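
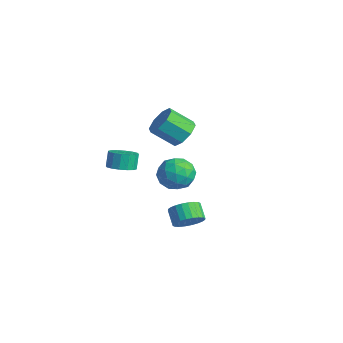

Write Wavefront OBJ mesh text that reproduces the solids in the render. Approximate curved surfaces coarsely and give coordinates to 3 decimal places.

v -2.472 -3.455 -3.093
v -1.957 -2.819 -3.141
v -2.252 -2.509 -2.215
v -2.768 -3.145 -2.167
v -2.322 -2.677 -3.305
v -2.618 -2.367 -2.379
v -2.728 -2.744 -3.412
v -3.023 -2.434 -2.486
v -3.064 -3.001 -3.433
v -3.36 -2.692 -2.508
v -3.243 -3.38 -3.364
v -3.538 -3.07 -2.438
v -3.215 -3.779 -3.221
v -3.51 -3.469 -2.295
v -2.988 -4.091 -3.045
v -3.283 -3.781 -2.119
v -2.622 -4.233 -2.881
v -2.918 -3.923 -1.955
v -2.217 -4.166 -2.774
v -2.512 -3.856 -1.848
v -1.88 -3.908 -2.752
v -2.176 -3.599 -1.827
v -1.702 -3.53 -2.822
v -1.997 -3.22 -1.896
v -1.73 -3.131 -2.965
v -2.025 -2.821 -2.039
v 0.505 -1.344 -2.229
v 1.272 -1.715 -2.897
v 0.828 -2.665 -1.123
v 1.595 -3.036 -1.791
v 1.747 -2.107 -1.256
v 1.547 -1.291 -1.939
v 0.553 -3.089 -2.081
v 0.353 -2.273 -2.764
v 1.302 -2.794 -2.805
v 2.04 -2.187 -2.296
v 0.06 -2.193 -1.724
v 0.798 -1.586 -1.215
v 0.86 -1.414 -2.66
v 1.24 -2.966 -1.36
v 1.329 -2.42 -1.046
v 1.78 -2.638 -1.438
v 1.022 -1.164 -2.097
v 1.473 -1.382 -2.49
v 1.752 -1.613 -1.525
v 0.627 -2.998 -1.53
v 1.078 -3.216 -1.923
v 0.32 -1.742 -2.582
v 0.771 -1.96 -2.974
v 0.348 -2.767 -2.495
v 1.328 -2.266 -2.999
v 1.518 -3.042 -2.349
v 0.906 -3.074 -2.519
v 0.788 -2.594 -2.921
v 1.762 -1.909 -2.699
v 1.952 -2.685 -2.05
v 2.041 -2.139 -1.735
v 1.924 -1.66 -2.137
v 1.779 -2.543 -2.646
v 0.148 -1.695 -1.97
v 0.338 -2.471 -1.321
v 0.176 -2.72 -1.883
v 0.059 -2.241 -2.285
v 0.582 -1.338 -1.671
v 0.772 -2.114 -1.021
v 1.312 -1.786 -1.099
v 1.194 -1.306 -1.501
v 0.321 -1.837 -1.374
v -3.302 0.936 -2.308
v -2.449 0.834 -1.836
v -3.166 -0.258 -0.779
v -4.018 -0.156 -1.252
v -2.871 1.386 -1.552
v -3.587 0.293 -0.495
v -3.545 1.674 -1.711
v -4.261 0.582 -0.654
v -4.077 1.53 -2.22
v -4.793 0.438 -1.163
v -4.154 1.038 -2.781
v -4.871 -0.054 -1.724
v -3.733 0.487 -3.065
v -4.449 -0.606 -2.008
v -3.059 0.198 -2.906
v -3.775 -0.894 -1.849
v -2.527 0.342 -2.397
v -3.243 -0.75 -1.34
v 3.358 -2.819 -4.128
v 3.915 -2.593 -3.513
v 3.138 -2.416 -2.876
v 2.582 -2.641 -3.492
v 3.86 -2.298 -3.662
v 3.083 -2.12 -3.026
v 3.728 -2.082 -3.883
v 2.951 -1.904 -3.246
v 3.54 -1.978 -4.141
v 2.764 -1.801 -3.504
v 3.325 -2.003 -4.397
v 2.548 -1.825 -3.76
v 3.115 -2.151 -4.612
v 2.338 -1.973 -3.975
v 2.941 -2.401 -4.754
v 2.165 -2.223 -4.117
v 2.831 -2.715 -4.8
v 2.055 -2.537 -4.163
v 2.802 -3.044 -4.744
v 2.025 -2.867 -4.107
v 2.857 -3.34 -4.594
v 2.08 -3.162 -3.958
v 2.989 -3.556 -4.374
v 2.212 -3.378 -3.737
v 3.176 -3.659 -4.116
v 2.4 -3.482 -3.479
v 3.392 -3.635 -3.86
v 2.615 -3.457 -3.223
v 3.602 -3.487 -3.645
v 2.825 -3.309 -3.008
v 3.775 -3.237 -3.503
v 2.999 -3.059 -2.866
v 3.885 -2.923 -3.457
v 3.109 -2.745 -2.82
f 2 1 5
f 2 5 3
f 3 5 6
f 3 6 4
f 5 1 7
f 5 7 6
f 6 7 8
f 6 8 4
f 7 1 9
f 7 9 8
f 8 9 10
f 8 10 4
f 9 1 11
f 9 11 10
f 10 11 12
f 10 12 4
f 11 1 13
f 11 13 12
f 12 13 14
f 12 14 4
f 13 1 15
f 13 15 14
f 14 15 16
f 14 16 4
f 15 1 17
f 15 17 16
f 16 17 18
f 16 18 4
f 17 1 19
f 17 19 18
f 18 19 20
f 18 20 4
f 19 1 21
f 19 21 20
f 20 21 22
f 20 22 4
f 21 1 23
f 21 23 22
f 22 23 24
f 22 24 4
f 23 1 25
f 23 25 24
f 24 25 26
f 24 26 4
f 25 1 2
f 25 2 26
f 26 2 3
f 26 3 4
f 27 64 43
f 64 38 67
f 43 67 32
f 64 67 43
f 27 43 39
f 43 32 44
f 39 44 28
f 43 44 39
f 27 39 48
f 39 28 49
f 48 49 34
f 39 49 48
f 27 48 60
f 48 34 63
f 60 63 37
f 48 63 60
f 27 60 64
f 60 37 68
f 64 68 38
f 60 68 64
f 28 44 55
f 44 32 58
f 55 58 36
f 44 58 55
f 32 67 45
f 67 38 66
f 45 66 31
f 67 66 45
f 38 68 65
f 68 37 61
f 65 61 29
f 68 61 65
f 37 63 62
f 63 34 50
f 62 50 33
f 63 50 62
f 34 49 54
f 49 28 51
f 54 51 35
f 49 51 54
f 30 56 42
f 56 36 57
f 42 57 31
f 56 57 42
f 30 42 40
f 42 31 41
f 40 41 29
f 42 41 40
f 30 40 47
f 40 29 46
f 47 46 33
f 40 46 47
f 30 47 52
f 47 33 53
f 52 53 35
f 47 53 52
f 30 52 56
f 52 35 59
f 56 59 36
f 52 59 56
f 31 57 45
f 57 36 58
f 45 58 32
f 57 58 45
f 29 41 65
f 41 31 66
f 65 66 38
f 41 66 65
f 33 46 62
f 46 29 61
f 62 61 37
f 46 61 62
f 35 53 54
f 53 33 50
f 54 50 34
f 53 50 54
f 36 59 55
f 59 35 51
f 55 51 28
f 59 51 55
f 70 69 73
f 70 73 71
f 71 73 74
f 71 74 72
f 73 69 75
f 73 75 74
f 74 75 76
f 74 76 72
f 75 69 77
f 75 77 76
f 76 77 78
f 76 78 72
f 77 69 79
f 77 79 78
f 78 79 80
f 78 80 72
f 79 69 81
f 79 81 80
f 80 81 82
f 80 82 72
f 81 69 83
f 81 83 82
f 82 83 84
f 82 84 72
f 83 69 85
f 83 85 84
f 84 85 86
f 84 86 72
f 85 69 70
f 85 70 86
f 86 70 71
f 86 71 72
f 88 87 91
f 88 91 89
f 89 91 92
f 89 92 90
f 91 87 93
f 91 93 92
f 92 93 94
f 92 94 90
f 93 87 95
f 93 95 94
f 94 95 96
f 94 96 90
f 95 87 97
f 95 97 96
f 96 97 98
f 96 98 90
f 97 87 99
f 97 99 98
f 98 99 100
f 98 100 90
f 99 87 101
f 99 101 100
f 100 101 102
f 100 102 90
f 101 87 103
f 101 103 102
f 102 103 104
f 102 104 90
f 103 87 105
f 103 105 104
f 104 105 106
f 104 106 90
f 105 87 107
f 105 107 106
f 106 107 108
f 106 108 90
f 107 87 109
f 107 109 108
f 108 109 110
f 108 110 90
f 109 87 111
f 109 111 110
f 110 111 112
f 110 112 90
f 111 87 113
f 111 113 112
f 112 113 114
f 112 114 90
f 113 87 115
f 113 115 114
f 114 115 116
f 114 116 90
f 115 87 117
f 115 117 116
f 116 117 118
f 116 118 90
f 117 87 119
f 117 119 118
f 118 119 120
f 118 120 90
f 119 87 88
f 119 88 120
f 120 88 89
f 120 89 90



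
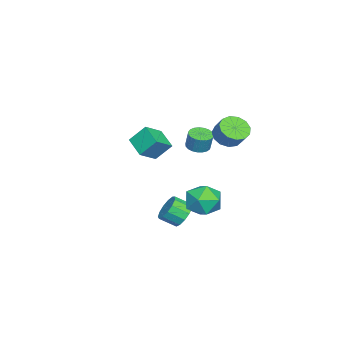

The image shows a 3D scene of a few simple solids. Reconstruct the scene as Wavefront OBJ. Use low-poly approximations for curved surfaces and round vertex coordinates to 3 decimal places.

v -3.893 -4.243 -1.804
v -4.113 -3.339 -0.758
v -2.923 -3.315 -2.403
v -3.142 -2.411 -1.357
v -2.858 -4.849 -1.063
v -3.077 -3.945 -0.017
v -1.887 -3.921 -1.662
v -2.107 -3.017 -0.616
v -4.019 -1.163 -1.587
v -3.638 -1.772 -1.537
v -3.419 -1.546 -0.462
v -3.801 -0.937 -0.513
v -3.429 -1.574 -1.621
v -3.211 -1.348 -0.546
v -3.322 -1.305 -1.699
v -3.104 -1.08 -0.624
v -3.336 -1.012 -1.758
v -3.118 -0.786 -0.683
v -3.468 -0.745 -1.787
v -3.25 -0.519 -0.712
v -3.695 -0.55 -1.782
v -3.477 -0.324 -0.707
v -3.979 -0.461 -1.743
v -3.76 -0.235 -0.668
v -4.269 -0.494 -1.677
v -4.05 -0.268 -0.602
v -4.516 -0.642 -1.596
v -4.297 -0.416 -0.521
v -4.677 -0.88 -1.513
v -4.459 -0.654 -0.438
v -4.725 -1.167 -1.443
v -4.506 -0.941 -0.368
v -4.65 -1.454 -1.398
v -4.432 -1.228 -0.323
v -4.467 -1.69 -1.386
v -4.248 -1.464 -0.311
v -4.206 -1.835 -1.408
v -3.987 -1.609 -0.333
v -3.913 -1.864 -1.462
v -3.694 -1.638 -0.387
v 3.115 0.026 -3.217
v 3.666 -0.222 -3.815
v 3.896 -1.095 -3.24
v 3.345 -0.846 -2.643
v 3.914 0.047 -3.506
v 4.144 -0.826 -2.932
v 3.909 0.309 -3.106
v 4.139 -0.563 -2.531
v 3.651 0.482 -2.741
v 3.881 -0.391 -2.166
v 3.224 0.51 -2.527
v 3.454 -0.363 -1.952
v 2.761 0.384 -2.532
v 2.992 -0.488 -1.958
v 2.412 0.145 -2.755
v 2.642 -0.727 -2.18
v 2.285 -0.132 -3.125
v 2.515 -1.004 -2.55
v 2.422 -0.358 -3.524
v 2.652 -1.231 -2.949
v 2.779 -0.463 -3.826
v 3.009 -1.336 -3.251
v 3.243 -0.412 -3.934
v 3.473 -1.285 -3.359
v 3.055 1.984 -2.495
v 3.643 2.077 -1.516
v 2.857 0.163 -2.204
v 3.445 0.256 -1.225
v 2.399 0.717 -1.31
v 2.522 1.842 -1.49
v 3.978 0.398 -2.23
v 4.101 1.523 -2.41
v 4.214 1.096 -1.352
v 3.238 1.293 -0.784
v 3.262 0.947 -2.936
v 2.286 1.144 -2.368
v -4.064 0.522 -0.534
v -3.214 0.315 -0.878
v -2.727 0.871 -0.01
v -3.576 1.078 0.334
v -3.354 0.778 -1.095
v -2.867 1.333 -0.227
v -3.72 1.159 -1.134
v -3.233 1.714 -0.266
v -4.194 1.338 -0.983
v -3.707 1.893 -0.114
v -4.628 1.258 -0.688
v -4.141 1.814 0.18
v -4.882 0.945 -0.345
v -4.395 1.5 0.523
v -4.876 0.497 -0.062
v -4.389 1.053 0.806
v -4.612 0.058 0.071
v -4.125 0.613 0.939
v -4.175 -0.234 0.012
v -3.687 0.321 0.881
v -3.701 -0.286 -0.22
v -3.214 0.269 0.648
v -3.343 -0.081 -0.552
v -2.856 0.474 0.316
f 2 4 1
f 5 2 1
f 1 4 3
f 3 5 1
f 2 8 4
f 6 2 5
f 6 8 2
f 4 8 3
f 7 5 3
f 3 8 7
f 7 6 5
f 8 6 7
f 10 9 13
f 10 13 11
f 11 13 14
f 11 14 12
f 13 9 15
f 13 15 14
f 14 15 16
f 14 16 12
f 15 9 17
f 15 17 16
f 16 17 18
f 16 18 12
f 17 9 19
f 17 19 18
f 18 19 20
f 18 20 12
f 19 9 21
f 19 21 20
f 20 21 22
f 20 22 12
f 21 9 23
f 21 23 22
f 22 23 24
f 22 24 12
f 23 9 25
f 23 25 24
f 24 25 26
f 24 26 12
f 25 9 27
f 25 27 26
f 26 27 28
f 26 28 12
f 27 9 29
f 27 29 28
f 28 29 30
f 28 30 12
f 29 9 31
f 29 31 30
f 30 31 32
f 30 32 12
f 31 9 33
f 31 33 32
f 32 33 34
f 32 34 12
f 33 9 35
f 33 35 34
f 34 35 36
f 34 36 12
f 35 9 37
f 35 37 36
f 36 37 38
f 36 38 12
f 37 9 39
f 37 39 38
f 38 39 40
f 38 40 12
f 39 9 10
f 39 10 40
f 40 10 11
f 40 11 12
f 42 41 45
f 42 45 43
f 43 45 46
f 43 46 44
f 45 41 47
f 45 47 46
f 46 47 48
f 46 48 44
f 47 41 49
f 47 49 48
f 48 49 50
f 48 50 44
f 49 41 51
f 49 51 50
f 50 51 52
f 50 52 44
f 51 41 53
f 51 53 52
f 52 53 54
f 52 54 44
f 53 41 55
f 53 55 54
f 54 55 56
f 54 56 44
f 55 41 57
f 55 57 56
f 56 57 58
f 56 58 44
f 57 41 59
f 57 59 58
f 58 59 60
f 58 60 44
f 59 41 61
f 59 61 60
f 60 61 62
f 60 62 44
f 61 41 63
f 61 63 62
f 62 63 64
f 62 64 44
f 63 41 42
f 63 42 64
f 64 42 43
f 64 43 44
f 65 76 70
f 65 70 66
f 65 66 72
f 65 72 75
f 65 75 76
f 66 70 74
f 70 76 69
f 76 75 67
f 75 72 71
f 72 66 73
f 68 74 69
f 68 69 67
f 68 67 71
f 68 71 73
f 68 73 74
f 69 74 70
f 67 69 76
f 71 67 75
f 73 71 72
f 74 73 66
f 78 77 81
f 78 81 79
f 79 81 82
f 79 82 80
f 81 77 83
f 81 83 82
f 82 83 84
f 82 84 80
f 83 77 85
f 83 85 84
f 84 85 86
f 84 86 80
f 85 77 87
f 85 87 86
f 86 87 88
f 86 88 80
f 87 77 89
f 87 89 88
f 88 89 90
f 88 90 80
f 89 77 91
f 89 91 90
f 90 91 92
f 90 92 80
f 91 77 93
f 91 93 92
f 92 93 94
f 92 94 80
f 93 77 95
f 93 95 94
f 94 95 96
f 94 96 80
f 95 77 97
f 95 97 96
f 96 97 98
f 96 98 80
f 97 77 99
f 97 99 98
f 98 99 100
f 98 100 80
f 99 77 78
f 99 78 100
f 100 78 79
f 100 79 80



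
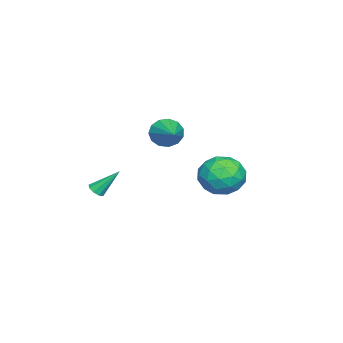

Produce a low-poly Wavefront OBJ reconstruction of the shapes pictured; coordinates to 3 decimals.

v -3.14 -2.139 -1.483
v -2.691 -2.386 -2.247
v -1.48 -1.181 -0.817
v -2.914 -1.93 -2.35
v -3.208 -1.539 -2.177
v -3.481 -1.34 -1.784
v -3.646 -1.394 -1.296
v -3.65 -1.685 -0.867
v -3.492 -2.12 -0.633
v -3.223 -2.561 -0.67
v -2.927 -2.869 -0.964
v -2.699 -2.945 -1.424
v -2.611 -2.765 -1.902
v 0.853 -4.447 -4.104
v 1.261 -4.174 -4.239
v 0.547 -3.333 -2.776
v 0.978 -4.055 -4.404
v 0.636 -4.119 -4.429
v 0.395 -4.337 -4.301
v 0.369 -4.607 -4.081
v 0.569 -4.801 -3.872
v 0.901 -4.83 -3.771
v 1.211 -4.68 -3.826
v 1.353 -4.421 -4.011
v 0.681 2.646 -1.785
v 1.437 3.006 -0.855
v 2.163 1.494 -2.545
v 2.919 1.854 -1.615
v 1.939 1.114 -1.374
v 1.023 1.826 -0.905
v 2.577 2.674 -2.495
v 1.661 3.386 -2.026
v 2.609 3.023 -1.294
v 2.214 2.059 -0.601
v 1.386 2.441 -2.799
v 0.991 1.477 -2.106
v 0.929 2.927 -1.254
v 2.671 1.573 -2.146
v 2.095 1.138 -2.005
v 2.539 1.349 -1.458
v 0.686 2.234 -1.283
v 1.13 2.445 -0.736
v 1.425 1.333 -1.041
v 2.47 2.055 -2.664
v 2.914 2.266 -2.117
v 1.061 3.151 -1.942
v 1.505 3.362 -1.395
v 2.175 3.167 -2.359
v 2.062 3.148 -0.965
v 2.933 2.472 -1.411
v 2.732 2.954 -1.929
v 2.194 3.372 -1.653
v 1.83 2.582 -0.558
v 2.701 1.905 -1.004
v 2.125 1.47 -0.862
v 1.587 1.888 -0.587
v 2.519 2.592 -0.815
v 0.899 2.595 -2.396
v 1.77 1.918 -2.842
v 2.013 2.612 -2.813
v 1.475 3.03 -2.538
v 0.667 2.028 -1.989
v 1.538 1.352 -2.435
v 1.406 1.128 -1.747
v 0.868 1.546 -1.471
v 1.081 1.908 -2.585
f 2 1 4
f 2 4 3
f 4 1 5
f 4 5 3
f 5 1 6
f 5 6 3
f 6 1 7
f 6 7 3
f 7 1 8
f 7 8 3
f 8 1 9
f 8 9 3
f 9 1 10
f 9 10 3
f 10 1 11
f 10 11 3
f 11 1 12
f 11 12 3
f 12 1 13
f 12 13 3
f 13 1 2
f 13 2 3
f 15 14 17
f 15 17 16
f 17 14 18
f 17 18 16
f 18 14 19
f 18 19 16
f 19 14 20
f 19 20 16
f 20 14 21
f 20 21 16
f 21 14 22
f 21 22 16
f 22 14 23
f 22 23 16
f 23 14 24
f 23 24 16
f 24 14 15
f 24 15 16
f 25 62 41
f 62 36 65
f 41 65 30
f 62 65 41
f 25 41 37
f 41 30 42
f 37 42 26
f 41 42 37
f 25 37 46
f 37 26 47
f 46 47 32
f 37 47 46
f 25 46 58
f 46 32 61
f 58 61 35
f 46 61 58
f 25 58 62
f 58 35 66
f 62 66 36
f 58 66 62
f 26 42 53
f 42 30 56
f 53 56 34
f 42 56 53
f 30 65 43
f 65 36 64
f 43 64 29
f 65 64 43
f 36 66 63
f 66 35 59
f 63 59 27
f 66 59 63
f 35 61 60
f 61 32 48
f 60 48 31
f 61 48 60
f 32 47 52
f 47 26 49
f 52 49 33
f 47 49 52
f 28 54 40
f 54 34 55
f 40 55 29
f 54 55 40
f 28 40 38
f 40 29 39
f 38 39 27
f 40 39 38
f 28 38 45
f 38 27 44
f 45 44 31
f 38 44 45
f 28 45 50
f 45 31 51
f 50 51 33
f 45 51 50
f 28 50 54
f 50 33 57
f 54 57 34
f 50 57 54
f 29 55 43
f 55 34 56
f 43 56 30
f 55 56 43
f 27 39 63
f 39 29 64
f 63 64 36
f 39 64 63
f 31 44 60
f 44 27 59
f 60 59 35
f 44 59 60
f 33 51 52
f 51 31 48
f 52 48 32
f 51 48 52
f 34 57 53
f 57 33 49
f 53 49 26
f 57 49 53



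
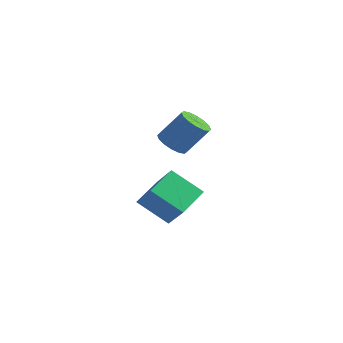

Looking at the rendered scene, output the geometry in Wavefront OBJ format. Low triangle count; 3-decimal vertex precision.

v -4.819 1.55 -2.242
v -4.876 2.711 -1.756
v -3.762 1.953 -3.083
v -3.819 3.115 -2.597
v -3.901 1.185 -1.263
v -3.958 2.347 -0.777
v -2.844 1.589 -2.104
v -2.901 2.75 -1.618
v -3.155 1.393 1.053
v -2.636 1.391 0.752
v -2.046 1.904 1.765
v -2.565 1.907 2.067
v -2.765 1.666 0.688
v -2.175 2.179 1.701
v -2.999 1.868 0.722
v -2.408 2.381 1.735
v -3.274 1.943 0.844
v -2.683 2.456 1.857
v -3.518 1.871 1.023
v -2.927 2.384 2.036
v -3.664 1.671 1.21
v -3.073 2.184 2.223
v -3.674 1.396 1.355
v -3.084 1.909 2.368
v -3.545 1.121 1.419
v -2.955 1.634 2.432
v -3.312 0.919 1.385
v -2.721 1.432 2.398
v -3.037 0.844 1.263
v -2.446 1.357 2.276
v -2.793 0.916 1.084
v -2.202 1.429 2.097
v -2.647 1.116 0.897
v -2.056 1.629 1.91
f 2 4 1
f 5 2 1
f 1 4 3
f 3 5 1
f 2 8 4
f 6 2 5
f 6 8 2
f 4 8 3
f 7 5 3
f 3 8 7
f 7 6 5
f 8 6 7
f 10 9 13
f 10 13 11
f 11 13 14
f 11 14 12
f 13 9 15
f 13 15 14
f 14 15 16
f 14 16 12
f 15 9 17
f 15 17 16
f 16 17 18
f 16 18 12
f 17 9 19
f 17 19 18
f 18 19 20
f 18 20 12
f 19 9 21
f 19 21 20
f 20 21 22
f 20 22 12
f 21 9 23
f 21 23 22
f 22 23 24
f 22 24 12
f 23 9 25
f 23 25 24
f 24 25 26
f 24 26 12
f 25 9 27
f 25 27 26
f 26 27 28
f 26 28 12
f 27 9 29
f 27 29 28
f 28 29 30
f 28 30 12
f 29 9 31
f 29 31 30
f 30 31 32
f 30 32 12
f 31 9 33
f 31 33 32
f 32 33 34
f 32 34 12
f 33 9 10
f 33 10 34
f 34 10 11
f 34 11 12



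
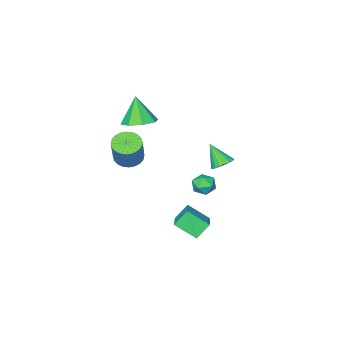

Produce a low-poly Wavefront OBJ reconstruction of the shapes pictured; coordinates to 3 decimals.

v -2.92 0.612 -1.144
v -2.212 0.821 -1.101
v -2.72 -0.332 0.144
v -2.366 1.044 -0.914
v -2.629 1.182 -0.772
v -2.95 1.206 -0.704
v -3.266 1.113 -0.723
v -3.513 0.921 -0.825
v -3.642 0.668 -0.991
v -3.629 0.403 -1.187
v -3.475 0.18 -1.374
v -3.212 0.043 -1.516
v -2.89 0.018 -1.584
v -2.575 0.111 -1.565
v -2.328 0.304 -1.463
v -2.199 0.557 -1.297
v 1.367 -1.543 2.998
v 2.337 -1.993 2.953
v 1.153 -2.177 4.702
v 2.36 -1.226 3.241
v 1.801 -0.646 3.387
v 0.988 -0.591 3.305
v 0.397 -1.094 3.043
v 0.375 -1.86 2.755
v 0.933 -2.441 2.61
v 1.746 -2.496 2.692
v -0.486 2.811 -0.102
v 0.069 3.303 -0.301
v 0.071 1.917 -0.759
v 0.626 2.409 -0.958
v 0.568 2.168 -0.231
v 0.224 2.721 0.175
v -0.084 2.499 -1.235
v -0.428 3.052 -0.829
v 0.317 3.11 -1.001
v 0.721 2.905 -0.381
v -0.581 2.315 -0.679
v -0.177 2.11 -0.059
v 3.149 -0.17 1.614
v 3.804 0.216 1.213
v 4.427 0.896 2.885
v 3.771 0.51 3.286
v 3.571 0.456 1.202
v 4.193 1.136 2.875
v 3.272 0.601 1.254
v 3.895 1.281 2.927
v 2.955 0.629 1.361
v 3.578 1.309 3.033
v 2.668 0.535 1.506
v 3.291 1.215 3.179
v 2.454 0.334 1.668
v 3.076 1.014 3.34
v 2.345 0.055 1.821
v 2.968 0.736 3.494
v 2.359 -0.257 1.943
v 2.982 0.423 3.616
v 2.493 -0.556 2.015
v 3.116 0.124 3.687
v 2.727 -0.796 2.025
v 3.349 -0.116 3.698
v 3.025 -0.941 1.973
v 3.648 -0.261 3.646
v 3.342 -0.969 1.867
v 3.965 -0.289 3.539
v 3.629 -0.875 1.721
v 4.252 -0.195 3.394
v 3.844 -0.674 1.56
v 4.466 0.006 3.232
v 3.952 -0.396 1.406
v 4.575 0.285 3.079
v 3.938 -0.083 1.284
v 4.561 0.597 2.957
v 0.184 1.322 -2.92
v 1.289 2.667 -2.184
v -0.554 2.397 -3.777
v 0.552 3.742 -3.041
v 0.968 1.158 -3.799
v 2.074 2.503 -3.063
v 0.231 2.233 -4.656
v 1.336 3.578 -3.92
f 2 1 4
f 2 4 3
f 4 1 5
f 4 5 3
f 5 1 6
f 5 6 3
f 6 1 7
f 6 7 3
f 7 1 8
f 7 8 3
f 8 1 9
f 8 9 3
f 9 1 10
f 9 10 3
f 10 1 11
f 10 11 3
f 11 1 12
f 11 12 3
f 12 1 13
f 12 13 3
f 13 1 14
f 13 14 3
f 14 1 15
f 14 15 3
f 15 1 16
f 15 16 3
f 16 1 2
f 16 2 3
f 18 17 20
f 18 20 19
f 20 17 21
f 20 21 19
f 21 17 22
f 21 22 19
f 22 17 23
f 22 23 19
f 23 17 24
f 23 24 19
f 24 17 25
f 24 25 19
f 25 17 26
f 25 26 19
f 26 17 18
f 26 18 19
f 27 38 32
f 27 32 28
f 27 28 34
f 27 34 37
f 27 37 38
f 28 32 36
f 32 38 31
f 38 37 29
f 37 34 33
f 34 28 35
f 30 36 31
f 30 31 29
f 30 29 33
f 30 33 35
f 30 35 36
f 31 36 32
f 29 31 38
f 33 29 37
f 35 33 34
f 36 35 28
f 40 39 43
f 40 43 41
f 41 43 44
f 41 44 42
f 43 39 45
f 43 45 44
f 44 45 46
f 44 46 42
f 45 39 47
f 45 47 46
f 46 47 48
f 46 48 42
f 47 39 49
f 47 49 48
f 48 49 50
f 48 50 42
f 49 39 51
f 49 51 50
f 50 51 52
f 50 52 42
f 51 39 53
f 51 53 52
f 52 53 54
f 52 54 42
f 53 39 55
f 53 55 54
f 54 55 56
f 54 56 42
f 55 39 57
f 55 57 56
f 56 57 58
f 56 58 42
f 57 39 59
f 57 59 58
f 58 59 60
f 58 60 42
f 59 39 61
f 59 61 60
f 60 61 62
f 60 62 42
f 61 39 63
f 61 63 62
f 62 63 64
f 62 64 42
f 63 39 65
f 63 65 64
f 64 65 66
f 64 66 42
f 65 39 67
f 65 67 66
f 66 67 68
f 66 68 42
f 67 39 69
f 67 69 68
f 68 69 70
f 68 70 42
f 69 39 71
f 69 71 70
f 70 71 72
f 70 72 42
f 71 39 40
f 71 40 72
f 72 40 41
f 72 41 42
f 74 76 73
f 77 74 73
f 73 76 75
f 75 77 73
f 74 80 76
f 78 74 77
f 78 80 74
f 76 80 75
f 79 77 75
f 75 80 79
f 79 78 77
f 80 78 79



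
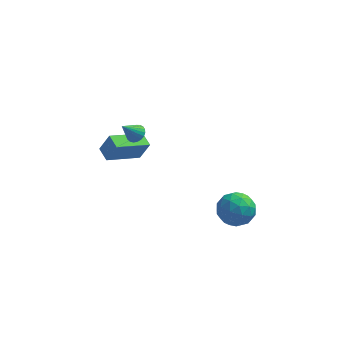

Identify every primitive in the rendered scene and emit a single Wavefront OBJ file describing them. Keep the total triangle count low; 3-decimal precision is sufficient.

v -3.333 2.28 -1.759
v -3.001 2.559 -1.404
v -3.947 1.74 -0.761
v -3.178 2.708 -1.433
v -3.382 2.783 -1.517
v -3.577 2.771 -1.644
v -3.73 2.674 -1.79
v -3.814 2.509 -1.931
v -3.815 2.304 -2.042
v -3.733 2.096 -2.105
v -3.582 1.919 -2.107
v -3.387 1.804 -2.05
v -3.184 1.772 -1.942
v -3.006 1.828 -1.802
v -2.884 1.961 -1.655
v -2.841 2.15 -1.526
v -2.882 2.361 -1.437
v -4.775 1.815 -3.652
v -4.248 1.825 -2.551
v -5.248 2.536 -3.432
v -4.721 2.546 -2.332
v -3.259 3.034 -4.388
v -2.732 3.044 -3.288
v -3.732 3.755 -4.169
v -3.205 3.765 -3.068
v 2.353 -0.957 -2.916
v 3.028 -1.534 -3.459
v 1.132 -1.366 -4.001
v 1.807 -1.943 -4.544
v 1.508 -2.247 -3.594
v 2.263 -1.995 -2.924
v 1.897 -0.905 -4.536
v 2.652 -0.653 -3.866
v 2.746 -1.502 -4.46
v 2.506 -2.331 -3.878
v 1.654 -0.569 -3.582
v 1.414 -1.398 -3
v 2.798 -1.21 -3.092
v 1.362 -1.69 -4.368
v 1.186 -1.869 -3.81
v 1.583 -2.208 -4.129
v 2.348 -1.481 -2.778
v 2.745 -1.82 -3.097
v 1.852 -2.238 -3.176
v 1.415 -1.08 -4.363
v 1.812 -1.419 -4.682
v 2.577 -0.692 -3.331
v 2.974 -1.031 -3.65
v 2.308 -0.662 -4.284
v 3.029 -1.53 -4
v 2.311 -1.77 -4.638
v 2.364 -1.161 -4.633
v 2.808 -1.012 -4.239
v 2.888 -2.017 -3.658
v 2.17 -2.257 -4.296
v 1.995 -2.436 -3.738
v 2.438 -2.288 -3.343
v 2.722 -1.999 -4.247
v 1.99 -0.643 -3.164
v 1.272 -0.883 -3.802
v 1.722 -0.612 -4.117
v 2.165 -0.464 -3.722
v 1.849 -1.13 -2.822
v 1.131 -1.37 -3.46
v 1.352 -1.888 -3.221
v 1.796 -1.739 -2.827
v 1.438 -0.901 -3.213
f 2 1 4
f 2 4 3
f 4 1 5
f 4 5 3
f 5 1 6
f 5 6 3
f 6 1 7
f 6 7 3
f 7 1 8
f 7 8 3
f 8 1 9
f 8 9 3
f 9 1 10
f 9 10 3
f 10 1 11
f 10 11 3
f 11 1 12
f 11 12 3
f 12 1 13
f 12 13 3
f 13 1 14
f 13 14 3
f 14 1 15
f 14 15 3
f 15 1 16
f 15 16 3
f 16 1 17
f 16 17 3
f 17 1 2
f 17 2 3
f 19 21 18
f 22 19 18
f 18 21 20
f 20 22 18
f 19 25 21
f 23 19 22
f 23 25 19
f 21 25 20
f 24 22 20
f 20 25 24
f 24 23 22
f 25 23 24
f 26 63 42
f 63 37 66
f 42 66 31
f 63 66 42
f 26 42 38
f 42 31 43
f 38 43 27
f 42 43 38
f 26 38 47
f 38 27 48
f 47 48 33
f 38 48 47
f 26 47 59
f 47 33 62
f 59 62 36
f 47 62 59
f 26 59 63
f 59 36 67
f 63 67 37
f 59 67 63
f 27 43 54
f 43 31 57
f 54 57 35
f 43 57 54
f 31 66 44
f 66 37 65
f 44 65 30
f 66 65 44
f 37 67 64
f 67 36 60
f 64 60 28
f 67 60 64
f 36 62 61
f 62 33 49
f 61 49 32
f 62 49 61
f 33 48 53
f 48 27 50
f 53 50 34
f 48 50 53
f 29 55 41
f 55 35 56
f 41 56 30
f 55 56 41
f 29 41 39
f 41 30 40
f 39 40 28
f 41 40 39
f 29 39 46
f 39 28 45
f 46 45 32
f 39 45 46
f 29 46 51
f 46 32 52
f 51 52 34
f 46 52 51
f 29 51 55
f 51 34 58
f 55 58 35
f 51 58 55
f 30 56 44
f 56 35 57
f 44 57 31
f 56 57 44
f 28 40 64
f 40 30 65
f 64 65 37
f 40 65 64
f 32 45 61
f 45 28 60
f 61 60 36
f 45 60 61
f 34 52 53
f 52 32 49
f 53 49 33
f 52 49 53
f 35 58 54
f 58 34 50
f 54 50 27
f 58 50 54



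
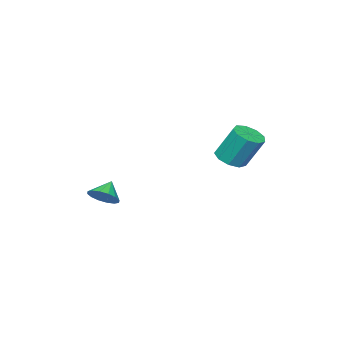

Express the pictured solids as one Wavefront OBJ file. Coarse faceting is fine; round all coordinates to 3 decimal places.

v 0.111 2.998 2.857
v 0.677 2.497 3.223
v 0.395 3.381 4.869
v -0.171 3.882 4.503
v 0.935 2.966 3.015
v 0.653 3.85 4.662
v 0.808 3.45 2.733
v 0.526 4.334 4.38
v 0.355 3.723 2.509
v 0.073 4.607 4.156
v -0.213 3.656 2.448
v -0.495 4.54 4.094
v -0.629 3.282 2.578
v -0.911 4.166 4.224
v -0.699 2.774 2.838
v -0.98 3.659 4.485
v -0.39 2.372 3.107
v -0.671 3.256 4.754
v 0.154 2.262 3.259
v -0.128 3.146 4.906
v 2.957 -2.394 -0.159
v 3.463 -2.926 0.228
v 2.183 -2.566 0.619
v 3.552 -2.543 0.4
v 3.481 -2.12 0.424
v 3.27 -1.77 0.291
v 2.974 -1.588 0.037
v 2.674 -1.621 -0.269
v 2.45 -1.862 -0.545
v 2.362 -2.245 -0.718
v 2.433 -2.668 -0.741
v 2.644 -3.018 -0.608
v 2.939 -3.2 -0.355
v 3.239 -3.167 -0.049
f 2 1 5
f 2 5 3
f 3 5 6
f 3 6 4
f 5 1 7
f 5 7 6
f 6 7 8
f 6 8 4
f 7 1 9
f 7 9 8
f 8 9 10
f 8 10 4
f 9 1 11
f 9 11 10
f 10 11 12
f 10 12 4
f 11 1 13
f 11 13 12
f 12 13 14
f 12 14 4
f 13 1 15
f 13 15 14
f 14 15 16
f 14 16 4
f 15 1 17
f 15 17 16
f 16 17 18
f 16 18 4
f 17 1 19
f 17 19 18
f 18 19 20
f 18 20 4
f 19 1 2
f 19 2 20
f 20 2 3
f 20 3 4
f 22 21 24
f 22 24 23
f 24 21 25
f 24 25 23
f 25 21 26
f 25 26 23
f 26 21 27
f 26 27 23
f 27 21 28
f 27 28 23
f 28 21 29
f 28 29 23
f 29 21 30
f 29 30 23
f 30 21 31
f 30 31 23
f 31 21 32
f 31 32 23
f 32 21 33
f 32 33 23
f 33 21 34
f 33 34 23
f 34 21 22
f 34 22 23



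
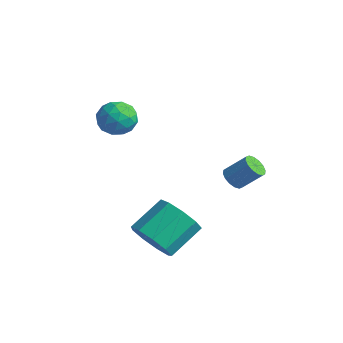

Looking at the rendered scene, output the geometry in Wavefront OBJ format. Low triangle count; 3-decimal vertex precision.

v -2.113 -0.548 3.859
v -1.476 -0.841 3.239
v -3.104 -1.559 3.321
v -2.467 -1.852 2.701
v -2.346 -2.024 3.612
v -1.733 -1.399 3.945
v -2.847 -1.001 2.615
v -2.234 -0.376 2.948
v -1.93 -1.121 2.47
v -1.62 -1.753 3.086
v -2.96 -0.647 3.474
v -2.65 -1.279 4.09
v -1.707 -0.606 3.596
v -2.873 -1.794 2.964
v -2.801 -1.895 3.499
v -2.427 -2.067 3.135
v -1.858 -0.934 4.011
v -1.484 -1.106 3.647
v -1.995 -1.801 3.866
v -3.096 -1.294 2.913
v -2.722 -1.466 2.549
v -2.153 -0.333 3.425
v -1.779 -0.505 3.061
v -2.585 -0.599 2.694
v -1.6 -0.943 2.78
v -2.183 -1.537 2.463
v -2.406 -1.036 2.413
v -2.046 -0.669 2.608
v -1.418 -1.315 3.142
v -2.001 -1.908 2.825
v -1.929 -2.009 3.361
v -1.569 -1.642 3.557
v -1.685 -1.479 2.69
v -2.579 -0.492 3.735
v -3.162 -1.085 3.418
v -3.011 -0.758 3.003
v -2.651 -0.391 3.199
v -2.397 -0.863 4.097
v -2.98 -1.457 3.78
v -2.534 -1.731 3.952
v -2.174 -1.364 4.147
v -2.895 -0.921 3.87
v 1.037 2.314 -0.002
v 1.4 2.532 -0.427
v 2.067 3.185 0.478
v 1.703 2.966 0.902
v 1.168 2.738 -0.406
v 1.835 3.391 0.499
v 0.902 2.83 -0.276
v 1.569 3.483 0.629
v 0.671 2.784 -0.073
v 1.338 3.437 0.832
v 0.539 2.612 0.149
v 1.206 3.265 1.054
v 0.539 2.36 0.33
v 1.206 3.013 1.235
v 0.673 2.095 0.422
v 1.34 2.748 1.327
v 0.905 1.889 0.401
v 1.572 2.542 1.306
v 1.171 1.797 0.271
v 1.838 2.45 1.176
v 1.402 1.843 0.068
v 2.069 2.496 0.973
v 1.534 2.015 -0.154
v 2.201 2.668 0.751
v 1.534 2.267 -0.335
v 2.201 2.92 0.57
v 2.375 -2.797 -1.095
v 3.311 -2.461 -1.542
v 3.24 -0.947 -0.553
v 2.305 -1.283 -0.105
v 2.733 -2.222 -1.949
v 2.662 -0.708 -0.959
v 1.988 -2.252 -1.956
v 1.917 -0.738 -0.966
v 1.424 -2.537 -1.56
v 1.354 -1.023 -0.571
v 1.306 -2.944 -0.946
v 1.235 -1.43 0.043
v 1.687 -3.282 -0.402
v 1.616 -1.768 0.587
v 2.391 -3.393 -0.182
v 2.32 -1.879 0.807
v 3.087 -3.225 -0.389
v 3.017 -1.711 0.6
v 3.451 -2.857 -0.926
v 3.38 -1.343 0.063
f 1 38 17
f 38 12 41
f 17 41 6
f 38 41 17
f 1 17 13
f 17 6 18
f 13 18 2
f 17 18 13
f 1 13 22
f 13 2 23
f 22 23 8
f 13 23 22
f 1 22 34
f 22 8 37
f 34 37 11
f 22 37 34
f 1 34 38
f 34 11 42
f 38 42 12
f 34 42 38
f 2 18 29
f 18 6 32
f 29 32 10
f 18 32 29
f 6 41 19
f 41 12 40
f 19 40 5
f 41 40 19
f 12 42 39
f 42 11 35
f 39 35 3
f 42 35 39
f 11 37 36
f 37 8 24
f 36 24 7
f 37 24 36
f 8 23 28
f 23 2 25
f 28 25 9
f 23 25 28
f 4 30 16
f 30 10 31
f 16 31 5
f 30 31 16
f 4 16 14
f 16 5 15
f 14 15 3
f 16 15 14
f 4 14 21
f 14 3 20
f 21 20 7
f 14 20 21
f 4 21 26
f 21 7 27
f 26 27 9
f 21 27 26
f 4 26 30
f 26 9 33
f 30 33 10
f 26 33 30
f 5 31 19
f 31 10 32
f 19 32 6
f 31 32 19
f 3 15 39
f 15 5 40
f 39 40 12
f 15 40 39
f 7 20 36
f 20 3 35
f 36 35 11
f 20 35 36
f 9 27 28
f 27 7 24
f 28 24 8
f 27 24 28
f 10 33 29
f 33 9 25
f 29 25 2
f 33 25 29
f 44 43 47
f 44 47 45
f 45 47 48
f 45 48 46
f 47 43 49
f 47 49 48
f 48 49 50
f 48 50 46
f 49 43 51
f 49 51 50
f 50 51 52
f 50 52 46
f 51 43 53
f 51 53 52
f 52 53 54
f 52 54 46
f 53 43 55
f 53 55 54
f 54 55 56
f 54 56 46
f 55 43 57
f 55 57 56
f 56 57 58
f 56 58 46
f 57 43 59
f 57 59 58
f 58 59 60
f 58 60 46
f 59 43 61
f 59 61 60
f 60 61 62
f 60 62 46
f 61 43 63
f 61 63 62
f 62 63 64
f 62 64 46
f 63 43 65
f 63 65 64
f 64 65 66
f 64 66 46
f 65 43 67
f 65 67 66
f 66 67 68
f 66 68 46
f 67 43 44
f 67 44 68
f 68 44 45
f 68 45 46
f 70 69 73
f 70 73 71
f 71 73 74
f 71 74 72
f 73 69 75
f 73 75 74
f 74 75 76
f 74 76 72
f 75 69 77
f 75 77 76
f 76 77 78
f 76 78 72
f 77 69 79
f 77 79 78
f 78 79 80
f 78 80 72
f 79 69 81
f 79 81 80
f 80 81 82
f 80 82 72
f 81 69 83
f 81 83 82
f 82 83 84
f 82 84 72
f 83 69 85
f 83 85 84
f 84 85 86
f 84 86 72
f 85 69 87
f 85 87 86
f 86 87 88
f 86 88 72
f 87 69 70
f 87 70 88
f 88 70 71
f 88 71 72



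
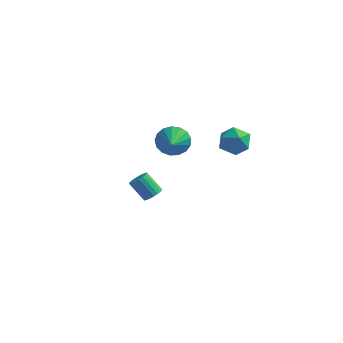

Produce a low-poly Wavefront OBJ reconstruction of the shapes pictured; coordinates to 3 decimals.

v 2.105 -3.457 -1.588
v 2.491 -3.696 -1.227
v 1.62 -3.622 -0.25
v 1.235 -3.383 -0.612
v 2.538 -3.443 -1.203
v 1.668 -3.37 -0.227
v 2.501 -3.193 -1.256
v 1.63 -3.12 -0.279
v 2.384 -2.996 -1.374
v 1.514 -2.922 -0.398
v 2.213 -2.889 -1.535
v 1.343 -2.816 -0.559
v 2.02 -2.895 -1.706
v 1.15 -2.822 -0.73
v 1.844 -3.013 -1.854
v 0.974 -2.939 -0.878
v 1.72 -3.218 -1.95
v 0.849 -3.144 -0.973
v 1.672 -3.47 -1.973
v 0.802 -3.397 -0.997
v 1.71 -3.72 -1.921
v 0.839 -3.647 -0.944
v 1.826 -3.918 -1.802
v 0.956 -3.844 -0.826
v 1.997 -4.024 -1.641
v 1.127 -3.951 -0.665
v 2.19 -4.018 -1.47
v 1.32 -3.945 -0.494
v 2.366 -3.901 -1.322
v 1.496 -3.827 -0.346
v -0.279 4.368 -3.024
v 0.175 4.122 -3.903
v 0.179 3.112 -2.436
v 0.521 4.363 -3.657
v 0.683 4.605 -3.266
v 0.626 4.793 -2.819
v 0.361 4.884 -2.419
v -0.051 4.856 -2.158
v -0.515 4.717 -2.095
v -0.924 4.497 -2.245
v -1.186 4.248 -2.573
v -1.24 4.027 -3.005
v -1.073 3.883 -3.441
v -0.725 3.851 -3.781
v -0.274 3.937 -3.948
v 3.503 4.704 -1.392
v 4.178 4.381 -2.086
v 3.122 3.139 -1.034
v 3.797 2.816 -1.728
v 4.121 3.265 -0.872
v 4.357 4.232 -1.093
v 2.943 3.288 -2.027
v 3.179 4.255 -2.248
v 3.832 3.506 -2.478
v 4.56 3.492 -1.764
v 2.74 4.028 -1.356
v 3.468 4.014 -0.642
f 2 1 5
f 2 5 3
f 3 5 6
f 3 6 4
f 5 1 7
f 5 7 6
f 6 7 8
f 6 8 4
f 7 1 9
f 7 9 8
f 8 9 10
f 8 10 4
f 9 1 11
f 9 11 10
f 10 11 12
f 10 12 4
f 11 1 13
f 11 13 12
f 12 13 14
f 12 14 4
f 13 1 15
f 13 15 14
f 14 15 16
f 14 16 4
f 15 1 17
f 15 17 16
f 16 17 18
f 16 18 4
f 17 1 19
f 17 19 18
f 18 19 20
f 18 20 4
f 19 1 21
f 19 21 20
f 20 21 22
f 20 22 4
f 21 1 23
f 21 23 22
f 22 23 24
f 22 24 4
f 23 1 25
f 23 25 24
f 24 25 26
f 24 26 4
f 25 1 27
f 25 27 26
f 26 27 28
f 26 28 4
f 27 1 29
f 27 29 28
f 28 29 30
f 28 30 4
f 29 1 2
f 29 2 30
f 30 2 3
f 30 3 4
f 32 31 34
f 32 34 33
f 34 31 35
f 34 35 33
f 35 31 36
f 35 36 33
f 36 31 37
f 36 37 33
f 37 31 38
f 37 38 33
f 38 31 39
f 38 39 33
f 39 31 40
f 39 40 33
f 40 31 41
f 40 41 33
f 41 31 42
f 41 42 33
f 42 31 43
f 42 43 33
f 43 31 44
f 43 44 33
f 44 31 45
f 44 45 33
f 45 31 32
f 45 32 33
f 46 57 51
f 46 51 47
f 46 47 53
f 46 53 56
f 46 56 57
f 47 51 55
f 51 57 50
f 57 56 48
f 56 53 52
f 53 47 54
f 49 55 50
f 49 50 48
f 49 48 52
f 49 52 54
f 49 54 55
f 50 55 51
f 48 50 57
f 52 48 56
f 54 52 53
f 55 54 47



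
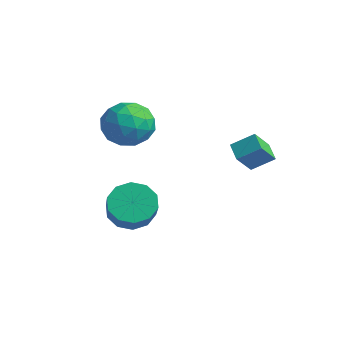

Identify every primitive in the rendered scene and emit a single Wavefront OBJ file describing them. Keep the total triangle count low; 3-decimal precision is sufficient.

v -0.879 -1.085 2.555
v -0.422 -0.725 3.393
v -0.798 -2.615 3.167
v -0.341 -2.255 4.005
v -1.321 -2.039 3.826
v -1.372 -1.093 3.448
v 0.152 -2.247 3.112
v 0.101 -1.301 2.734
v 0.215 -1.443 3.737
v -0.696 -1.315 4.179
v -0.524 -2.025 2.381
v -1.435 -1.897 2.823
v -0.658 -0.771 2.92
v -0.562 -2.569 3.64
v -1.139 -2.442 3.535
v -0.87 -2.231 4.028
v -1.216 -0.987 2.952
v -0.947 -0.776 3.445
v -1.476 -1.548 3.7
v -0.273 -2.564 3.115
v -0.004 -2.353 3.608
v -0.35 -1.109 2.532
v -0.081 -0.898 3.025
v 0.256 -1.792 2.86
v -0.015 -0.981 3.615
v 0.033 -1.881 3.975
v 0.323 -1.876 3.45
v 0.293 -1.32 3.227
v -0.55 -0.906 3.874
v -0.502 -1.805 4.234
v -1.078 -1.678 4.129
v -1.108 -1.122 3.907
v -0.175 -1.328 4.077
v -0.718 -1.535 2.326
v -0.67 -2.434 2.686
v -0.112 -2.218 2.653
v -0.142 -1.662 2.431
v -1.253 -1.459 2.585
v -1.205 -2.359 2.945
v -1.513 -2.02 3.333
v -1.543 -1.464 3.11
v -1.045 -2.012 2.483
v 0.005 -1.923 -0.534
v 0.518 -1.235 -0.729
v 1.828 -1.909 0.339
v 1.315 -2.597 0.534
v 0.225 -1.107 -0.289
v 1.535 -1.781 0.78
v -0.152 -1.29 0.058
v 1.158 -1.965 1.126
v -0.469 -1.716 0.178
v 0.841 -2.39 1.246
v -0.605 -2.22 0.026
v 0.705 -2.895 1.094
v -0.508 -2.611 -0.339
v 0.802 -3.285 0.729
v -0.215 -2.739 -0.78
v 1.095 -3.413 0.289
v 0.162 -2.555 -1.126
v 1.472 -3.23 -0.058
v 0.479 -2.13 -1.246
v 1.789 -2.804 -0.178
v 0.615 -1.625 -1.094
v 1.925 -2.3 -0.026
v 2.351 1.411 1.53
v 2.543 0.697 2.275
v 1.653 1.603 1.893
v 1.845 0.889 2.638
v 2.815 2.091 2.062
v 3.007 1.377 2.807
v 2.117 2.283 2.425
v 2.309 1.569 3.17
f 1 38 17
f 38 12 41
f 17 41 6
f 38 41 17
f 1 17 13
f 17 6 18
f 13 18 2
f 17 18 13
f 1 13 22
f 13 2 23
f 22 23 8
f 13 23 22
f 1 22 34
f 22 8 37
f 34 37 11
f 22 37 34
f 1 34 38
f 34 11 42
f 38 42 12
f 34 42 38
f 2 18 29
f 18 6 32
f 29 32 10
f 18 32 29
f 6 41 19
f 41 12 40
f 19 40 5
f 41 40 19
f 12 42 39
f 42 11 35
f 39 35 3
f 42 35 39
f 11 37 36
f 37 8 24
f 36 24 7
f 37 24 36
f 8 23 28
f 23 2 25
f 28 25 9
f 23 25 28
f 4 30 16
f 30 10 31
f 16 31 5
f 30 31 16
f 4 16 14
f 16 5 15
f 14 15 3
f 16 15 14
f 4 14 21
f 14 3 20
f 21 20 7
f 14 20 21
f 4 21 26
f 21 7 27
f 26 27 9
f 21 27 26
f 4 26 30
f 26 9 33
f 30 33 10
f 26 33 30
f 5 31 19
f 31 10 32
f 19 32 6
f 31 32 19
f 3 15 39
f 15 5 40
f 39 40 12
f 15 40 39
f 7 20 36
f 20 3 35
f 36 35 11
f 20 35 36
f 9 27 28
f 27 7 24
f 28 24 8
f 27 24 28
f 10 33 29
f 33 9 25
f 29 25 2
f 33 25 29
f 44 43 47
f 44 47 45
f 45 47 48
f 45 48 46
f 47 43 49
f 47 49 48
f 48 49 50
f 48 50 46
f 49 43 51
f 49 51 50
f 50 51 52
f 50 52 46
f 51 43 53
f 51 53 52
f 52 53 54
f 52 54 46
f 53 43 55
f 53 55 54
f 54 55 56
f 54 56 46
f 55 43 57
f 55 57 56
f 56 57 58
f 56 58 46
f 57 43 59
f 57 59 58
f 58 59 60
f 58 60 46
f 59 43 61
f 59 61 60
f 60 61 62
f 60 62 46
f 61 43 63
f 61 63 62
f 62 63 64
f 62 64 46
f 63 43 44
f 63 44 64
f 64 44 45
f 64 45 46
f 66 68 65
f 69 66 65
f 65 68 67
f 67 69 65
f 66 72 68
f 70 66 69
f 70 72 66
f 68 72 67
f 71 69 67
f 67 72 71
f 71 70 69
f 72 70 71



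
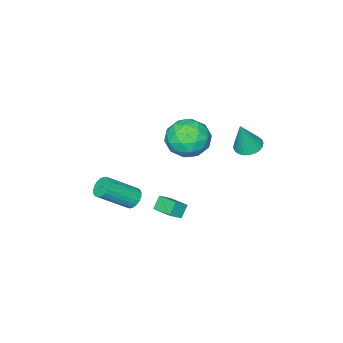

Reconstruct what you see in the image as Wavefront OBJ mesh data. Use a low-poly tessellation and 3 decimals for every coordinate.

v 2.486 -3.11 -3.636
v 2.801 -3.359 -4.134
v 4.229 -4.098 -2.863
v 3.914 -3.85 -2.364
v 2.91 -3.117 -4.115
v 4.338 -3.856 -2.844
v 2.945 -2.873 -4.013
v 4.373 -3.613 -2.742
v 2.901 -2.671 -3.846
v 4.329 -3.41 -2.575
v 2.785 -2.545 -3.643
v 4.213 -3.284 -2.372
v 2.618 -2.516 -3.438
v 4.046 -3.255 -2.167
v 2.427 -2.59 -3.267
v 3.856 -3.33 -1.996
v 2.247 -2.754 -3.16
v 3.675 -3.494 -1.889
v 2.108 -2.98 -3.136
v 3.537 -3.719 -1.864
v 2.035 -3.228 -3.197
v 3.463 -3.968 -1.926
v 2.039 -3.456 -3.335
v 3.467 -4.195 -2.064
v 2.121 -3.624 -3.524
v 3.549 -4.363 -2.253
v 2.266 -3.703 -3.733
v 3.694 -4.443 -2.462
v 2.449 -3.68 -3.925
v 3.877 -4.419 -2.654
v 2.638 -3.558 -4.067
v 4.066 -4.297 -2.796
v 0.174 2.468 2.305
v 0.815 2.196 2.085
v 0.726 2.432 3.955
v 0.867 2.476 2.074
v 0.813 2.754 2.098
v 0.662 2.989 2.153
v 0.437 3.145 2.232
v 0.172 3.198 2.322
v -0.093 3.139 2.409
v -0.317 2.979 2.48
v -0.466 2.74 2.525
v -0.518 2.461 2.536
v -0.464 2.182 2.512
v -0.314 1.947 2.457
v -0.088 1.791 2.378
v 0.177 1.738 2.288
v 0.442 1.797 2.201
v 0.666 1.957 2.13
v 3.26 0.001 -2.31
v 2.757 -0.101 -1.684
v 3.298 1.16 -2.092
v 2.795 1.058 -1.466
v 3.925 -0.118 -1.794
v 3.422 -0.22 -1.168
v 3.963 1.041 -1.576
v 3.46 0.939 -0.95
v 0.075 -0.383 1.875
v 1.274 -0.523 2.048
v 0.166 -1.557 0.292
v 1.365 -1.697 0.465
v 0.574 -2.188 1.253
v 0.518 -1.462 2.231
v 0.922 -0.618 0.109
v 0.866 0.108 1.087
v 1.798 -0.668 0.956
v 1.583 -1.638 1.663
v -0.143 -0.442 0.677
v -0.358 -1.412 1.384
v 0.666 -0.35 2.101
v 0.774 -1.73 0.239
v 0.309 -2.019 0.703
v 1.014 -2.101 0.804
v 0.222 -0.902 2.209
v 0.927 -0.984 2.31
v 0.516 -1.963 1.843
v 0.513 -1.096 0.03
v 1.218 -1.178 0.131
v 0.426 0.021 1.536
v 1.131 -0.061 1.637
v 0.924 -0.117 0.497
v 1.679 -0.517 1.56
v 1.733 -1.208 0.63
v 1.472 -0.573 0.42
v 1.439 -0.147 0.996
v 1.553 -1.088 1.976
v 1.606 -1.778 1.045
v 1.142 -2.066 1.509
v 1.108 -1.64 2.084
v 1.861 -1.173 1.334
v -0.166 -0.302 1.295
v -0.113 -0.992 0.364
v 0.332 -0.44 0.256
v 0.298 -0.014 0.831
v -0.293 -0.872 1.71
v -0.239 -1.563 0.78
v 0.001 -1.933 1.344
v -0.032 -1.507 1.92
v -0.421 -0.907 1.006
f 2 1 5
f 2 5 3
f 3 5 6
f 3 6 4
f 5 1 7
f 5 7 6
f 6 7 8
f 6 8 4
f 7 1 9
f 7 9 8
f 8 9 10
f 8 10 4
f 9 1 11
f 9 11 10
f 10 11 12
f 10 12 4
f 11 1 13
f 11 13 12
f 12 13 14
f 12 14 4
f 13 1 15
f 13 15 14
f 14 15 16
f 14 16 4
f 15 1 17
f 15 17 16
f 16 17 18
f 16 18 4
f 17 1 19
f 17 19 18
f 18 19 20
f 18 20 4
f 19 1 21
f 19 21 20
f 20 21 22
f 20 22 4
f 21 1 23
f 21 23 22
f 22 23 24
f 22 24 4
f 23 1 25
f 23 25 24
f 24 25 26
f 24 26 4
f 25 1 27
f 25 27 26
f 26 27 28
f 26 28 4
f 27 1 29
f 27 29 28
f 28 29 30
f 28 30 4
f 29 1 31
f 29 31 30
f 30 31 32
f 30 32 4
f 31 1 2
f 31 2 32
f 32 2 3
f 32 3 4
f 34 33 36
f 34 36 35
f 36 33 37
f 36 37 35
f 37 33 38
f 37 38 35
f 38 33 39
f 38 39 35
f 39 33 40
f 39 40 35
f 40 33 41
f 40 41 35
f 41 33 42
f 41 42 35
f 42 33 43
f 42 43 35
f 43 33 44
f 43 44 35
f 44 33 45
f 44 45 35
f 45 33 46
f 45 46 35
f 46 33 47
f 46 47 35
f 47 33 48
f 47 48 35
f 48 33 49
f 48 49 35
f 49 33 50
f 49 50 35
f 50 33 34
f 50 34 35
f 52 54 51
f 55 52 51
f 51 54 53
f 53 55 51
f 52 58 54
f 56 52 55
f 56 58 52
f 54 58 53
f 57 55 53
f 53 58 57
f 57 56 55
f 58 56 57
f 59 96 75
f 96 70 99
f 75 99 64
f 96 99 75
f 59 75 71
f 75 64 76
f 71 76 60
f 75 76 71
f 59 71 80
f 71 60 81
f 80 81 66
f 71 81 80
f 59 80 92
f 80 66 95
f 92 95 69
f 80 95 92
f 59 92 96
f 92 69 100
f 96 100 70
f 92 100 96
f 60 76 87
f 76 64 90
f 87 90 68
f 76 90 87
f 64 99 77
f 99 70 98
f 77 98 63
f 99 98 77
f 70 100 97
f 100 69 93
f 97 93 61
f 100 93 97
f 69 95 94
f 95 66 82
f 94 82 65
f 95 82 94
f 66 81 86
f 81 60 83
f 86 83 67
f 81 83 86
f 62 88 74
f 88 68 89
f 74 89 63
f 88 89 74
f 62 74 72
f 74 63 73
f 72 73 61
f 74 73 72
f 62 72 79
f 72 61 78
f 79 78 65
f 72 78 79
f 62 79 84
f 79 65 85
f 84 85 67
f 79 85 84
f 62 84 88
f 84 67 91
f 88 91 68
f 84 91 88
f 63 89 77
f 89 68 90
f 77 90 64
f 89 90 77
f 61 73 97
f 73 63 98
f 97 98 70
f 73 98 97
f 65 78 94
f 78 61 93
f 94 93 69
f 78 93 94
f 67 85 86
f 85 65 82
f 86 82 66
f 85 82 86
f 68 91 87
f 91 67 83
f 87 83 60
f 91 83 87



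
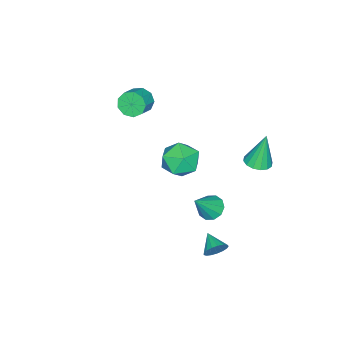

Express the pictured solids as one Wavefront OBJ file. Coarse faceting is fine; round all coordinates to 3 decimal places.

v -3.547 3.647 -0.826
v -3.076 3.06 -0.667
v -3.913 3.893 1.166
v -2.842 3.383 -0.664
v -2.798 3.777 -0.704
v -2.954 4.136 -0.777
v -3.269 4.365 -0.863
v -3.658 4.401 -0.939
v -4.018 4.235 -0.985
v -4.251 3.912 -0.988
v -4.296 3.518 -0.948
v -4.14 3.159 -0.875
v -3.825 2.93 -0.789
v -3.435 2.894 -0.713
v -3.366 -3.399 0.954
v -3.062 -3.07 0.279
v -2.029 -2.933 0.811
v -2.334 -3.261 1.486
v -3.28 -2.675 0.6
v -2.248 -2.538 1.133
v -3.539 -2.619 1.087
v -2.506 -2.481 1.619
v -3.717 -2.927 1.512
v -2.684 -2.79 2.044
v -3.73 -3.456 1.675
v -2.698 -3.319 2.207
v -3.574 -3.959 1.501
v -2.541 -3.821 2.033
v -3.32 -4.199 1.071
v -2.288 -4.061 1.603
v -3.088 -4.065 0.586
v -2.055 -3.927 1.119
v -2.986 -3.619 0.273
v -1.953 -3.481 0.806
v -1.342 1.265 -1.001
v -0.513 0.43 -1
v -2.667 -0.05 -0.62
v -1.838 -0.885 -0.619
v -1.865 -0.082 0.241
v -1.046 0.731 0.006
v -2.134 -0.351 -1.626
v -1.315 0.462 -1.861
v -1.002 -0.569 -1.386
v -0.836 -0.403 -0.232
v -2.344 0.783 -1.388
v -2.178 0.949 -0.234
v 1.09 3.971 -4.118
v 1.489 3.959 -3.568
v 0.49 3.109 -3.702
v 1.25 4.165 -3.487
v 0.975 4.326 -3.55
v 0.726 4.406 -3.744
v 0.56 4.386 -4.024
v 0.516 4.271 -4.325
v 0.604 4.087 -4.579
v 0.803 3.877 -4.727
v 1.068 3.688 -4.736
v 1.338 3.564 -4.604
v 1.551 3.533 -4.36
v 1.659 3.602 -4.061
v 1.637 3.756 -3.775
v -1.726 1.97 -4.131
v -1.112 2.037 -4.608
v -0.574 1.67 -2.689
v -1.214 2.475 -4.435
v -1.512 2.72 -4.146
v -1.892 2.679 -3.851
v -2.208 2.367 -3.664
v -2.34 1.904 -3.655
v -2.237 1.465 -3.828
v -1.939 1.22 -4.117
v -1.56 1.261 -4.411
v -1.244 1.573 -4.599
f 2 1 4
f 2 4 3
f 4 1 5
f 4 5 3
f 5 1 6
f 5 6 3
f 6 1 7
f 6 7 3
f 7 1 8
f 7 8 3
f 8 1 9
f 8 9 3
f 9 1 10
f 9 10 3
f 10 1 11
f 10 11 3
f 11 1 12
f 11 12 3
f 12 1 13
f 12 13 3
f 13 1 14
f 13 14 3
f 14 1 2
f 14 2 3
f 16 15 19
f 16 19 17
f 17 19 20
f 17 20 18
f 19 15 21
f 19 21 20
f 20 21 22
f 20 22 18
f 21 15 23
f 21 23 22
f 22 23 24
f 22 24 18
f 23 15 25
f 23 25 24
f 24 25 26
f 24 26 18
f 25 15 27
f 25 27 26
f 26 27 28
f 26 28 18
f 27 15 29
f 27 29 28
f 28 29 30
f 28 30 18
f 29 15 31
f 29 31 30
f 30 31 32
f 30 32 18
f 31 15 33
f 31 33 32
f 32 33 34
f 32 34 18
f 33 15 16
f 33 16 34
f 34 16 17
f 34 17 18
f 35 46 40
f 35 40 36
f 35 36 42
f 35 42 45
f 35 45 46
f 36 40 44
f 40 46 39
f 46 45 37
f 45 42 41
f 42 36 43
f 38 44 39
f 38 39 37
f 38 37 41
f 38 41 43
f 38 43 44
f 39 44 40
f 37 39 46
f 41 37 45
f 43 41 42
f 44 43 36
f 48 47 50
f 48 50 49
f 50 47 51
f 50 51 49
f 51 47 52
f 51 52 49
f 52 47 53
f 52 53 49
f 53 47 54
f 53 54 49
f 54 47 55
f 54 55 49
f 55 47 56
f 55 56 49
f 56 47 57
f 56 57 49
f 57 47 58
f 57 58 49
f 58 47 59
f 58 59 49
f 59 47 60
f 59 60 49
f 60 47 61
f 60 61 49
f 61 47 48
f 61 48 49
f 63 62 65
f 63 65 64
f 65 62 66
f 65 66 64
f 66 62 67
f 66 67 64
f 67 62 68
f 67 68 64
f 68 62 69
f 68 69 64
f 69 62 70
f 69 70 64
f 70 62 71
f 70 71 64
f 71 62 72
f 71 72 64
f 72 62 73
f 72 73 64
f 73 62 63
f 73 63 64



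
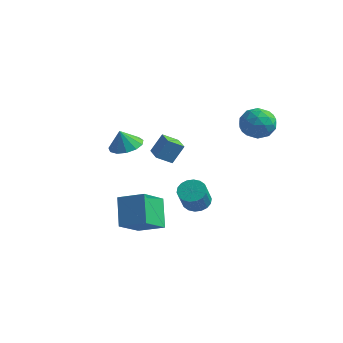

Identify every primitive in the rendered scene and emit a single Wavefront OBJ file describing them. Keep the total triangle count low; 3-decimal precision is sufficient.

v 2.901 3.324 4.204
v 3.455 2.441 4.003
v 1.485 2.579 3.577
v 2.039 1.696 3.376
v 1.842 1.983 4.379
v 2.717 2.443 4.767
v 2.223 2.577 2.813
v 3.098 3.037 3.201
v 3.036 1.979 3.144
v 2.8 1.611 4.112
v 2.14 3.409 3.468
v 1.904 3.041 4.436
v 3.302 2.948 4.159
v 1.638 2.072 3.421
v 1.522 2.241 4.011
v 1.847 1.721 3.893
v 2.868 2.949 4.608
v 3.194 2.43 4.49
v 2.246 2.161 4.711
v 1.746 2.59 3.09
v 2.072 2.071 2.972
v 3.093 3.299 3.687
v 3.418 2.779 3.569
v 2.694 2.859 2.869
v 3.381 2.157 3.536
v 2.549 1.719 3.167
v 2.658 2.237 2.836
v 3.172 2.508 3.064
v 3.243 1.941 4.105
v 2.411 1.503 3.736
v 2.295 1.672 4.326
v 2.809 1.942 4.553
v 2.997 1.67 3.599
v 2.529 3.517 3.844
v 1.697 3.079 3.475
v 2.131 3.078 3.027
v 2.645 3.348 3.254
v 2.391 3.301 4.413
v 1.559 2.863 4.044
v 1.768 2.512 4.516
v 2.282 2.783 4.744
v 1.943 3.35 3.981
v 0.131 0.37 -1.801
v 0.907 0.558 -1.857
v 1.204 -0.303 -0.615
v 0.429 -0.49 -0.559
v 0.778 0.815 -1.648
v 1.076 -0.045 -0.406
v 0.521 0.985 -1.469
v 0.819 0.124 -0.227
v 0.187 1.032 -1.356
v 0.484 0.172 -0.114
v -0.158 0.949 -1.331
v 0.139 0.089 -0.089
v -0.446 0.751 -1.399
v -0.149 -0.109 -0.157
v -0.62 0.478 -1.547
v -0.322 -0.383 -0.305
v -0.644 0.183 -1.745
v -0.347 -0.678 -0.503
v -0.516 -0.075 -1.954
v -0.218 -0.935 -0.712
v -0.259 -0.244 -2.133
v 0.039 -1.105 -0.891
v 0.076 -0.292 -2.246
v 0.373 -1.152 -1.004
v 0.421 -0.209 -2.271
v 0.718 -1.069 -1.029
v 0.709 -0.011 -2.203
v 1.006 -0.871 -0.961
v 0.882 0.263 -2.055
v 1.18 -0.598 -0.813
v 1.53 -3.696 3.218
v 0.983 -4.322 3.718
v 0.681 -3.017 3.14
v 0.134 -3.643 3.64
v 1.866 -3.157 4.26
v 1.319 -3.783 4.76
v 1.017 -2.478 4.182
v 0.47 -3.104 4.682
v -0.752 -5.147 -1.443
v -1.559 -4.205 -0.031
v -0.789 -3.494 -2.568
v -1.597 -2.552 -1.156
v 0.657 -4.748 -0.904
v -0.151 -3.806 0.508
v 0.619 -3.095 -2.029
v -0.188 -2.153 -0.617
v -3.196 -1.326 2.051
v -2.571 -0.654 2.333
v -3.404 -1.594 3.149
v -3.053 -0.41 2.302
v -3.58 -0.457 2.191
v -3.985 -0.779 2.035
v -4.14 -1.275 1.884
v -3.995 -1.787 1.786
v -3.597 -2.152 1.772
v -3.071 -2.255 1.847
v -2.585 -2.063 1.986
v -2.293 -1.636 2.146
v -2.288 -1.111 2.275
f 1 38 17
f 38 12 41
f 17 41 6
f 38 41 17
f 1 17 13
f 17 6 18
f 13 18 2
f 17 18 13
f 1 13 22
f 13 2 23
f 22 23 8
f 13 23 22
f 1 22 34
f 22 8 37
f 34 37 11
f 22 37 34
f 1 34 38
f 34 11 42
f 38 42 12
f 34 42 38
f 2 18 29
f 18 6 32
f 29 32 10
f 18 32 29
f 6 41 19
f 41 12 40
f 19 40 5
f 41 40 19
f 12 42 39
f 42 11 35
f 39 35 3
f 42 35 39
f 11 37 36
f 37 8 24
f 36 24 7
f 37 24 36
f 8 23 28
f 23 2 25
f 28 25 9
f 23 25 28
f 4 30 16
f 30 10 31
f 16 31 5
f 30 31 16
f 4 16 14
f 16 5 15
f 14 15 3
f 16 15 14
f 4 14 21
f 14 3 20
f 21 20 7
f 14 20 21
f 4 21 26
f 21 7 27
f 26 27 9
f 21 27 26
f 4 26 30
f 26 9 33
f 30 33 10
f 26 33 30
f 5 31 19
f 31 10 32
f 19 32 6
f 31 32 19
f 3 15 39
f 15 5 40
f 39 40 12
f 15 40 39
f 7 20 36
f 20 3 35
f 36 35 11
f 20 35 36
f 9 27 28
f 27 7 24
f 28 24 8
f 27 24 28
f 10 33 29
f 33 9 25
f 29 25 2
f 33 25 29
f 44 43 47
f 44 47 45
f 45 47 48
f 45 48 46
f 47 43 49
f 47 49 48
f 48 49 50
f 48 50 46
f 49 43 51
f 49 51 50
f 50 51 52
f 50 52 46
f 51 43 53
f 51 53 52
f 52 53 54
f 52 54 46
f 53 43 55
f 53 55 54
f 54 55 56
f 54 56 46
f 55 43 57
f 55 57 56
f 56 57 58
f 56 58 46
f 57 43 59
f 57 59 58
f 58 59 60
f 58 60 46
f 59 43 61
f 59 61 60
f 60 61 62
f 60 62 46
f 61 43 63
f 61 63 62
f 62 63 64
f 62 64 46
f 63 43 65
f 63 65 64
f 64 65 66
f 64 66 46
f 65 43 67
f 65 67 66
f 66 67 68
f 66 68 46
f 67 43 69
f 67 69 68
f 68 69 70
f 68 70 46
f 69 43 71
f 69 71 70
f 70 71 72
f 70 72 46
f 71 43 44
f 71 44 72
f 72 44 45
f 72 45 46
f 74 76 73
f 77 74 73
f 73 76 75
f 75 77 73
f 74 80 76
f 78 74 77
f 78 80 74
f 76 80 75
f 79 77 75
f 75 80 79
f 79 78 77
f 80 78 79
f 82 84 81
f 85 82 81
f 81 84 83
f 83 85 81
f 82 88 84
f 86 82 85
f 86 88 82
f 84 88 83
f 87 85 83
f 83 88 87
f 87 86 85
f 88 86 87
f 90 89 92
f 90 92 91
f 92 89 93
f 92 93 91
f 93 89 94
f 93 94 91
f 94 89 95
f 94 95 91
f 95 89 96
f 95 96 91
f 96 89 97
f 96 97 91
f 97 89 98
f 97 98 91
f 98 89 99
f 98 99 91
f 99 89 100
f 99 100 91
f 100 89 101
f 100 101 91
f 101 89 90
f 101 90 91



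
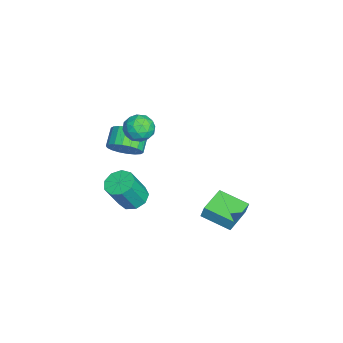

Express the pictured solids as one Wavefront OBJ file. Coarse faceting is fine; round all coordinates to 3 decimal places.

v -1.797 2.928 -4.123
v -1.697 3.126 -3.293
v -1.074 4.625 -4.616
v -0.974 4.824 -3.785
v -0.006 2.156 -4.155
v 0.094 2.355 -3.324
v 0.717 3.854 -4.647
v 0.817 4.052 -3.817
v 1.717 -1.411 -1.147
v 2.571 -1.183 -1.365
v 3.216 -1.88 0.429
v 2.363 -2.109 0.647
v 2.289 -0.707 -1.079
v 2.935 -1.404 0.715
v 1.74 -0.561 -0.824
v 2.386 -1.258 0.969
v 1.18 -0.813 -0.721
v 1.826 -1.51 1.073
v 0.872 -1.345 -0.817
v 1.517 -2.042 0.977
v 0.959 -1.908 -1.067
v 1.604 -2.605 0.727
v 1.401 -2.239 -1.355
v 2.046 -2.936 0.439
v 1.991 -2.183 -1.545
v 2.636 -2.88 0.249
v 2.453 -1.765 -1.549
v 3.098 -2.463 0.245
v -0.149 -0.549 3.954
v 0.554 -0.359 3.349
v 0.326 -2.001 4.051
v 1.029 -1.811 3.446
v 1.041 -1.441 4.317
v 0.747 -0.543 4.257
v 0.133 -1.817 3.143
v -0.161 -0.919 3.083
v 0.728 -1.142 2.848
v 1.289 -0.91 3.574
v -0.409 -1.45 3.826
v 0.152 -1.218 4.552
v 0.16 -0.326 3.643
v 0.72 -2.034 3.757
v 0.727 -1.816 4.269
v 1.14 -1.704 3.913
v 0.274 -0.435 4.177
v 0.687 -0.323 3.821
v 0.974 -0.959 4.39
v 0.193 -2.037 3.579
v 0.606 -1.925 3.223
v -0.26 -0.656 3.487
v 0.153 -0.544 3.131
v -0.094 -1.401 3.01
v 0.676 -0.675 2.993
v 0.956 -1.529 3.05
v 0.429 -1.532 2.872
v 0.256 -1.004 2.837
v 1.006 -0.539 3.42
v 1.286 -1.392 3.476
v 1.293 -1.175 3.988
v 1.12 -0.647 3.953
v 1.108 -0.999 3.125
v -0.406 -0.968 3.924
v -0.126 -1.821 3.98
v -0.24 -1.713 3.447
v -0.413 -1.185 3.412
v -0.076 -0.831 4.35
v 0.204 -1.685 4.407
v 0.624 -1.356 4.563
v 0.451 -0.828 4.528
v -0.228 -1.361 4.275
v -1.913 -2.222 -0.16
v -1.413 -1.44 0.372
v -2.467 -1.257 1.093
v -2.967 -2.038 0.56
v -1.619 -1.207 0.012
v -2.673 -1.024 0.732
v -1.884 -1.175 -0.383
v -2.938 -0.992 0.337
v -2.154 -1.351 -0.734
v -3.208 -1.168 -0.013
v -2.376 -1.699 -0.971
v -3.43 -1.516 -0.25
v -2.507 -2.15 -1.047
v -3.561 -1.967 -0.327
v -2.52 -2.616 -0.948
v -3.574 -2.433 -0.228
v -2.413 -3.003 -0.693
v -3.467 -2.82 0.028
v -2.207 -3.236 -0.332
v -3.261 -3.053 0.388
v -1.942 -3.268 0.063
v -2.996 -3.085 0.783
v -1.672 -3.092 0.413
v -2.726 -2.909 1.134
v -1.45 -2.744 0.65
v -2.504 -2.561 1.371
v -1.319 -2.293 0.727
v -2.373 -2.11 1.447
v -1.306 -1.827 0.628
v -2.36 -1.644 1.348
f 2 4 1
f 5 2 1
f 1 4 3
f 3 5 1
f 2 8 4
f 6 2 5
f 6 8 2
f 4 8 3
f 7 5 3
f 3 8 7
f 7 6 5
f 8 6 7
f 10 9 13
f 10 13 11
f 11 13 14
f 11 14 12
f 13 9 15
f 13 15 14
f 14 15 16
f 14 16 12
f 15 9 17
f 15 17 16
f 16 17 18
f 16 18 12
f 17 9 19
f 17 19 18
f 18 19 20
f 18 20 12
f 19 9 21
f 19 21 20
f 20 21 22
f 20 22 12
f 21 9 23
f 21 23 22
f 22 23 24
f 22 24 12
f 23 9 25
f 23 25 24
f 24 25 26
f 24 26 12
f 25 9 27
f 25 27 26
f 26 27 28
f 26 28 12
f 27 9 10
f 27 10 28
f 28 10 11
f 28 11 12
f 29 66 45
f 66 40 69
f 45 69 34
f 66 69 45
f 29 45 41
f 45 34 46
f 41 46 30
f 45 46 41
f 29 41 50
f 41 30 51
f 50 51 36
f 41 51 50
f 29 50 62
f 50 36 65
f 62 65 39
f 50 65 62
f 29 62 66
f 62 39 70
f 66 70 40
f 62 70 66
f 30 46 57
f 46 34 60
f 57 60 38
f 46 60 57
f 34 69 47
f 69 40 68
f 47 68 33
f 69 68 47
f 40 70 67
f 70 39 63
f 67 63 31
f 70 63 67
f 39 65 64
f 65 36 52
f 64 52 35
f 65 52 64
f 36 51 56
f 51 30 53
f 56 53 37
f 51 53 56
f 32 58 44
f 58 38 59
f 44 59 33
f 58 59 44
f 32 44 42
f 44 33 43
f 42 43 31
f 44 43 42
f 32 42 49
f 42 31 48
f 49 48 35
f 42 48 49
f 32 49 54
f 49 35 55
f 54 55 37
f 49 55 54
f 32 54 58
f 54 37 61
f 58 61 38
f 54 61 58
f 33 59 47
f 59 38 60
f 47 60 34
f 59 60 47
f 31 43 67
f 43 33 68
f 67 68 40
f 43 68 67
f 35 48 64
f 48 31 63
f 64 63 39
f 48 63 64
f 37 55 56
f 55 35 52
f 56 52 36
f 55 52 56
f 38 61 57
f 61 37 53
f 57 53 30
f 61 53 57
f 72 71 75
f 72 75 73
f 73 75 76
f 73 76 74
f 75 71 77
f 75 77 76
f 76 77 78
f 76 78 74
f 77 71 79
f 77 79 78
f 78 79 80
f 78 80 74
f 79 71 81
f 79 81 80
f 80 81 82
f 80 82 74
f 81 71 83
f 81 83 82
f 82 83 84
f 82 84 74
f 83 71 85
f 83 85 84
f 84 85 86
f 84 86 74
f 85 71 87
f 85 87 86
f 86 87 88
f 86 88 74
f 87 71 89
f 87 89 88
f 88 89 90
f 88 90 74
f 89 71 91
f 89 91 90
f 90 91 92
f 90 92 74
f 91 71 93
f 91 93 92
f 92 93 94
f 92 94 74
f 93 71 95
f 93 95 94
f 94 95 96
f 94 96 74
f 95 71 97
f 95 97 96
f 96 97 98
f 96 98 74
f 97 71 99
f 97 99 98
f 98 99 100
f 98 100 74
f 99 71 72
f 99 72 100
f 100 72 73
f 100 73 74



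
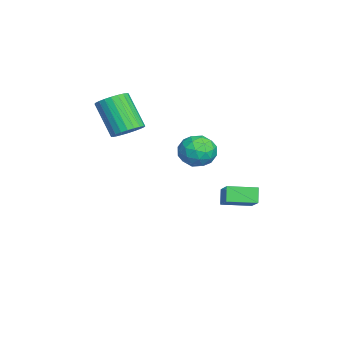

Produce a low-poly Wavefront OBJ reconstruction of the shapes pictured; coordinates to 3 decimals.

v -3.419 -1.66 1.618
v -3.029 -1.087 2.127
v -4.051 -1.908 3.832
v -4.441 -2.48 3.322
v -3.307 -0.92 2.041
v -4.329 -1.74 3.746
v -3.602 -0.865 1.891
v -4.624 -1.685 3.595
v -3.869 -0.931 1.699
v -4.891 -1.752 3.403
v -4.068 -1.109 1.494
v -5.089 -1.929 3.199
v -4.167 -1.37 1.309
v -5.189 -2.19 3.013
v -4.153 -1.675 1.17
v -5.175 -2.495 2.875
v -4.028 -1.978 1.1
v -5.049 -2.798 2.804
v -3.809 -2.232 1.108
v -4.831 -3.053 2.813
v -3.531 -2.4 1.194
v -4.553 -3.22 2.899
v -3.236 -2.455 1.345
v -4.258 -3.275 3.049
v -2.969 -2.388 1.537
v -3.991 -3.209 3.241
v -2.771 -2.211 1.741
v -3.792 -3.031 3.446
v -2.671 -1.95 1.927
v -3.693 -2.77 3.631
v -2.685 -1.645 2.065
v -3.707 -2.465 3.77
v -2.811 -1.342 2.136
v -3.832 -2.162 3.84
v -4.425 2.729 -2.782
v -3.141 2.995 -1.882
v -4.615 4.246 -2.959
v -3.332 4.512 -2.059
v -3.888 2.708 -3.541
v -2.605 2.974 -2.641
v -4.079 4.225 -3.718
v -2.795 4.491 -2.818
v 0.003 2.14 1.868
v 0.518 2.477 2.6
v 0.642 0.743 2.06
v 1.157 1.08 2.792
v 0.209 0.986 2.878
v -0.186 1.849 2.759
v 1.346 1.371 1.901
v 0.951 2.234 1.782
v 1.348 2.001 2.621
v 0.646 1.763 3.225
v 0.514 1.457 1.435
v -0.188 1.219 2.039
v 0.205 2.431 2.217
v 0.955 0.789 2.443
v 0.398 0.733 2.493
v 0.701 0.931 2.924
v -0.209 2.062 2.311
v 0.094 2.26 2.741
v -0.088 1.383 2.904
v 1.066 0.96 1.919
v 1.369 1.158 2.349
v 0.459 2.289 1.736
v 0.762 2.487 2.167
v 1.248 1.837 1.756
v 0.996 2.349 2.66
v 1.371 1.528 2.773
v 1.482 1.699 2.249
v 1.25 2.207 2.179
v 0.582 2.209 3.015
v 0.958 1.388 3.128
v 0.4 1.333 3.178
v 0.168 1.84 3.108
v 1.07 1.93 3.027
v 0.202 1.832 1.532
v 0.578 1.011 1.645
v 0.992 1.38 1.552
v 0.76 1.887 1.482
v -0.211 1.692 1.887
v 0.164 0.871 2
v -0.09 1.013 2.481
v -0.322 1.521 2.411
v 0.09 1.29 1.633
f 2 1 5
f 2 5 3
f 3 5 6
f 3 6 4
f 5 1 7
f 5 7 6
f 6 7 8
f 6 8 4
f 7 1 9
f 7 9 8
f 8 9 10
f 8 10 4
f 9 1 11
f 9 11 10
f 10 11 12
f 10 12 4
f 11 1 13
f 11 13 12
f 12 13 14
f 12 14 4
f 13 1 15
f 13 15 14
f 14 15 16
f 14 16 4
f 15 1 17
f 15 17 16
f 16 17 18
f 16 18 4
f 17 1 19
f 17 19 18
f 18 19 20
f 18 20 4
f 19 1 21
f 19 21 20
f 20 21 22
f 20 22 4
f 21 1 23
f 21 23 22
f 22 23 24
f 22 24 4
f 23 1 25
f 23 25 24
f 24 25 26
f 24 26 4
f 25 1 27
f 25 27 26
f 26 27 28
f 26 28 4
f 27 1 29
f 27 29 28
f 28 29 30
f 28 30 4
f 29 1 31
f 29 31 30
f 30 31 32
f 30 32 4
f 31 1 33
f 31 33 32
f 32 33 34
f 32 34 4
f 33 1 2
f 33 2 34
f 34 2 3
f 34 3 4
f 36 38 35
f 39 36 35
f 35 38 37
f 37 39 35
f 36 42 38
f 40 36 39
f 40 42 36
f 38 42 37
f 41 39 37
f 37 42 41
f 41 40 39
f 42 40 41
f 43 80 59
f 80 54 83
f 59 83 48
f 80 83 59
f 43 59 55
f 59 48 60
f 55 60 44
f 59 60 55
f 43 55 64
f 55 44 65
f 64 65 50
f 55 65 64
f 43 64 76
f 64 50 79
f 76 79 53
f 64 79 76
f 43 76 80
f 76 53 84
f 80 84 54
f 76 84 80
f 44 60 71
f 60 48 74
f 71 74 52
f 60 74 71
f 48 83 61
f 83 54 82
f 61 82 47
f 83 82 61
f 54 84 81
f 84 53 77
f 81 77 45
f 84 77 81
f 53 79 78
f 79 50 66
f 78 66 49
f 79 66 78
f 50 65 70
f 65 44 67
f 70 67 51
f 65 67 70
f 46 72 58
f 72 52 73
f 58 73 47
f 72 73 58
f 46 58 56
f 58 47 57
f 56 57 45
f 58 57 56
f 46 56 63
f 56 45 62
f 63 62 49
f 56 62 63
f 46 63 68
f 63 49 69
f 68 69 51
f 63 69 68
f 46 68 72
f 68 51 75
f 72 75 52
f 68 75 72
f 47 73 61
f 73 52 74
f 61 74 48
f 73 74 61
f 45 57 81
f 57 47 82
f 81 82 54
f 57 82 81
f 49 62 78
f 62 45 77
f 78 77 53
f 62 77 78
f 51 69 70
f 69 49 66
f 70 66 50
f 69 66 70
f 52 75 71
f 75 51 67
f 71 67 44
f 75 67 71



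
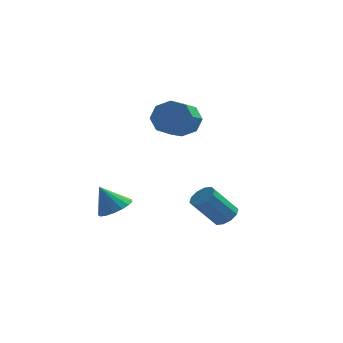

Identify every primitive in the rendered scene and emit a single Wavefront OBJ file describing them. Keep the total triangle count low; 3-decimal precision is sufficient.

v 1.827 0.2 -1.631
v 2.183 0.68 -1.162
v 1.15 0 0.32
v 0.793 -0.48 -0.149
v 1.802 0.897 -1.329
v 0.768 0.217 0.153
v 1.43 0.847 -1.611
v 0.396 0.168 -0.13
v 1.209 0.55 -1.901
v 0.175 -0.129 -0.419
v 1.225 0.12 -2.088
v 0.191 -0.56 -0.606
v 1.47 -0.28 -2.1
v 0.437 -0.96 -0.618
v 1.852 -0.497 -1.933
v 0.818 -1.177 -0.451
v 2.224 -0.448 -1.65
v 1.19 -1.127 -0.169
v 2.445 -0.151 -1.361
v 1.411 -0.83 0.121
v 2.429 0.28 -1.174
v 1.395 -0.4 0.308
v -2.77 -3.33 -0.163
v -2.249 -4.062 0.076
v -3.53 -3.43 1.183
v -2.02 -3.714 0.231
v -1.963 -3.277 0.296
v -2.09 -2.852 0.256
v -2.374 -2.537 0.12
v -2.748 -2.403 -0.082
v -3.127 -2.482 -0.301
v -3.424 -2.755 -0.49
v -3.571 -3.159 -0.603
v -3.535 -3.602 -0.616
v -3.323 -3.983 -0.525
v -2.985 -4.215 -0.351
v -2.597 -4.243 -0.135
v -1.133 3.489 3.534
v -0.447 3.759 4.336
v -0.54 1.882 5.048
v -1.227 1.611 4.246
v -1.245 3.878 4.546
v -1.338 2.001 5.258
v -1.978 3.769 4.163
v -2.071 1.892 4.875
v -2.217 3.496 3.411
v -2.31 1.619 4.124
v -1.82 3.218 2.732
v -1.913 1.341 3.444
v -1.022 3.099 2.522
v -1.115 1.222 3.234
v -0.289 3.208 2.905
v -0.382 1.331 3.617
v -0.05 3.481 3.656
v -0.143 1.604 4.369
f 2 1 5
f 2 5 3
f 3 5 6
f 3 6 4
f 5 1 7
f 5 7 6
f 6 7 8
f 6 8 4
f 7 1 9
f 7 9 8
f 8 9 10
f 8 10 4
f 9 1 11
f 9 11 10
f 10 11 12
f 10 12 4
f 11 1 13
f 11 13 12
f 12 13 14
f 12 14 4
f 13 1 15
f 13 15 14
f 14 15 16
f 14 16 4
f 15 1 17
f 15 17 16
f 16 17 18
f 16 18 4
f 17 1 19
f 17 19 18
f 18 19 20
f 18 20 4
f 19 1 21
f 19 21 20
f 20 21 22
f 20 22 4
f 21 1 2
f 21 2 22
f 22 2 3
f 22 3 4
f 24 23 26
f 24 26 25
f 26 23 27
f 26 27 25
f 27 23 28
f 27 28 25
f 28 23 29
f 28 29 25
f 29 23 30
f 29 30 25
f 30 23 31
f 30 31 25
f 31 23 32
f 31 32 25
f 32 23 33
f 32 33 25
f 33 23 34
f 33 34 25
f 34 23 35
f 34 35 25
f 35 23 36
f 35 36 25
f 36 23 37
f 36 37 25
f 37 23 24
f 37 24 25
f 39 38 42
f 39 42 40
f 40 42 43
f 40 43 41
f 42 38 44
f 42 44 43
f 43 44 45
f 43 45 41
f 44 38 46
f 44 46 45
f 45 46 47
f 45 47 41
f 46 38 48
f 46 48 47
f 47 48 49
f 47 49 41
f 48 38 50
f 48 50 49
f 49 50 51
f 49 51 41
f 50 38 52
f 50 52 51
f 51 52 53
f 51 53 41
f 52 38 54
f 52 54 53
f 53 54 55
f 53 55 41
f 54 38 39
f 54 39 55
f 55 39 40
f 55 40 41

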